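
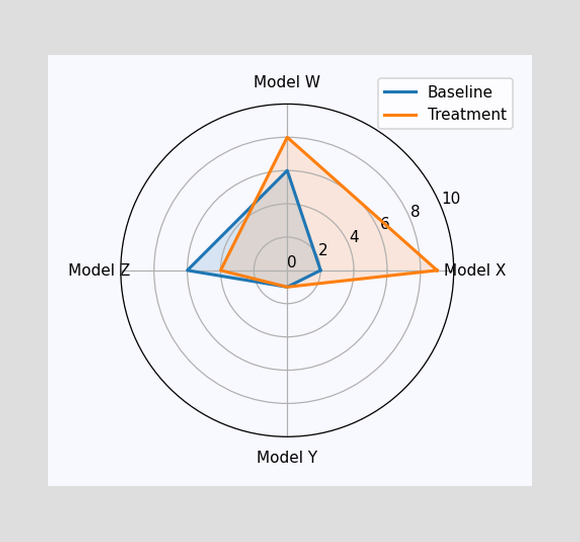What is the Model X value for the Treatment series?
On the Model X axis, Treatment reaches 9.

9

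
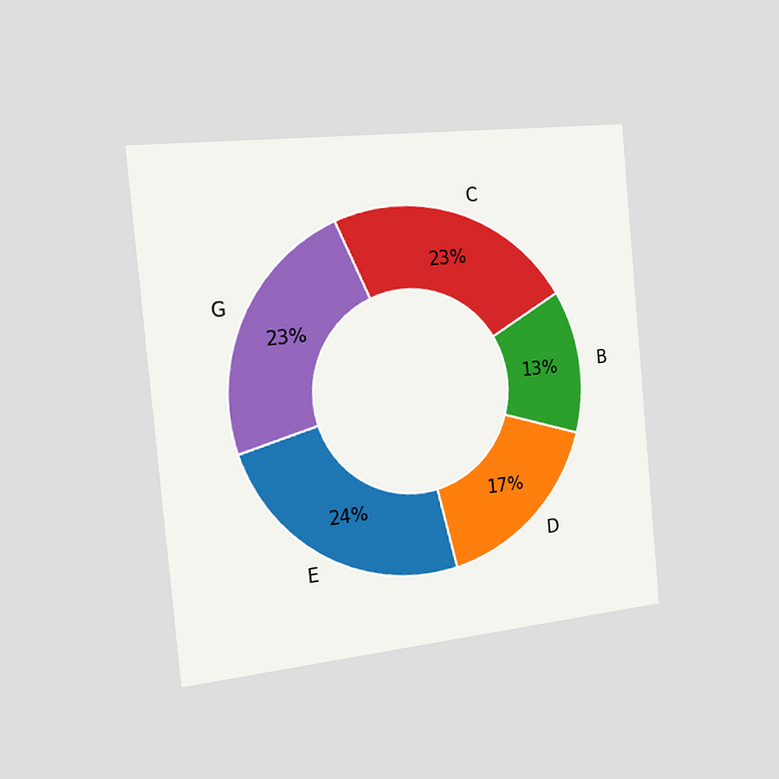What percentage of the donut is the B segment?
13%

The chart is tilted about 5° counter-clockwise and viewed slightly from the left. The B segment takes up 13% of the ring.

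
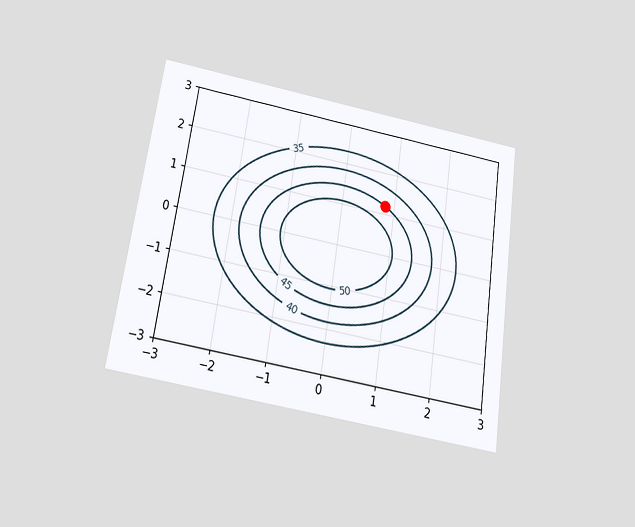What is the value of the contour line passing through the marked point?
45

The chart is tilted about 8° clockwise and viewed slightly from below. The marked point sits on the contour labelled 45.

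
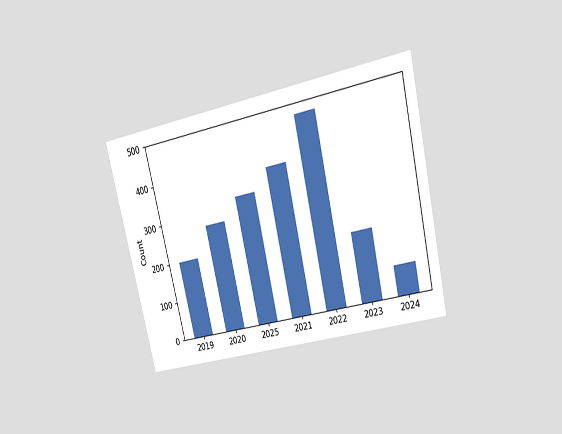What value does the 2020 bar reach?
275

The chart is tilted about 13° counter-clockwise and viewed at a slight angle. Reading along the chart's y-axis, the 2020 bar reaches 275.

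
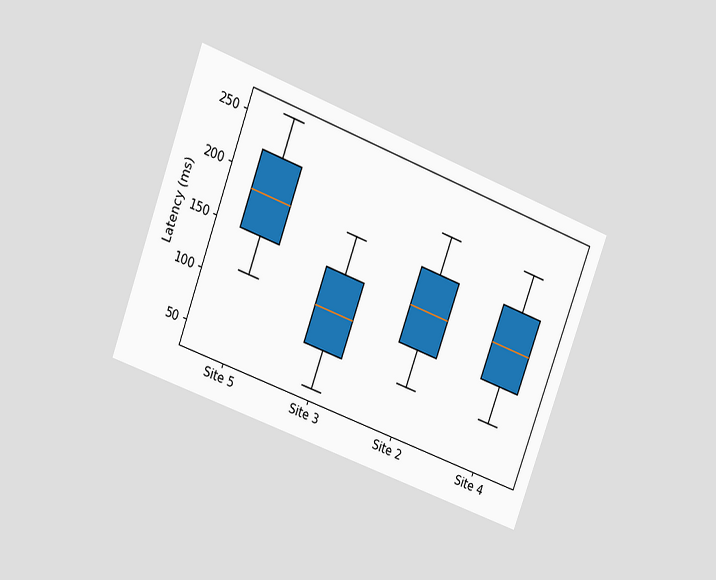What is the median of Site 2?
The chart is tilted about 20° clockwise and viewed at a slight angle. The median line in the Site 2 box sits at 148ms.

148ms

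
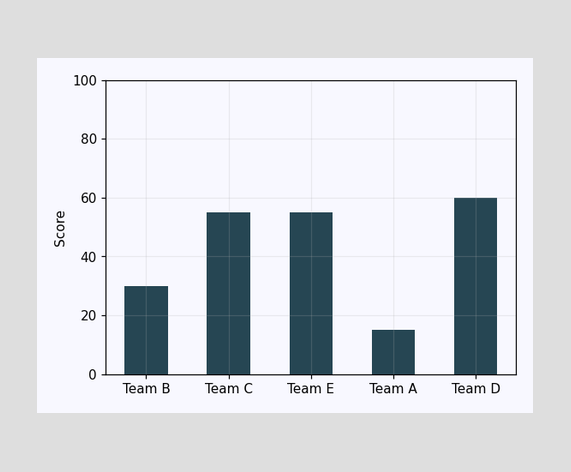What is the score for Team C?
55

Reading along the chart's y-axis, the Team C bar reaches 55.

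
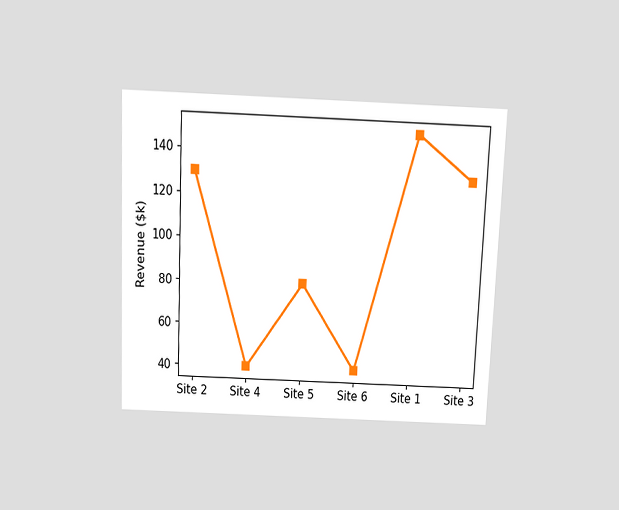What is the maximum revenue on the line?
The chart is tilted about 2° clockwise and viewed slightly from above. The highest point is at Site 1, and reading across to the y-axis gives $150k.

$150k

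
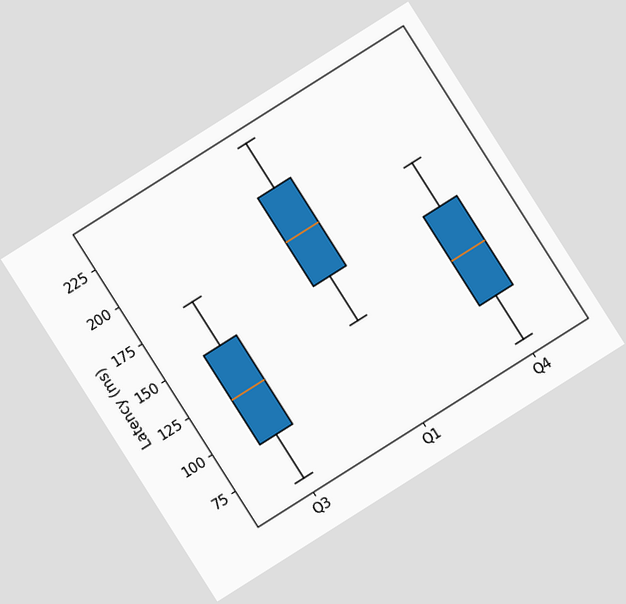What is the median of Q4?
The chart is tilted about 32° counter-clockwise. The median line in the Q4 box sits at 120ms.

120ms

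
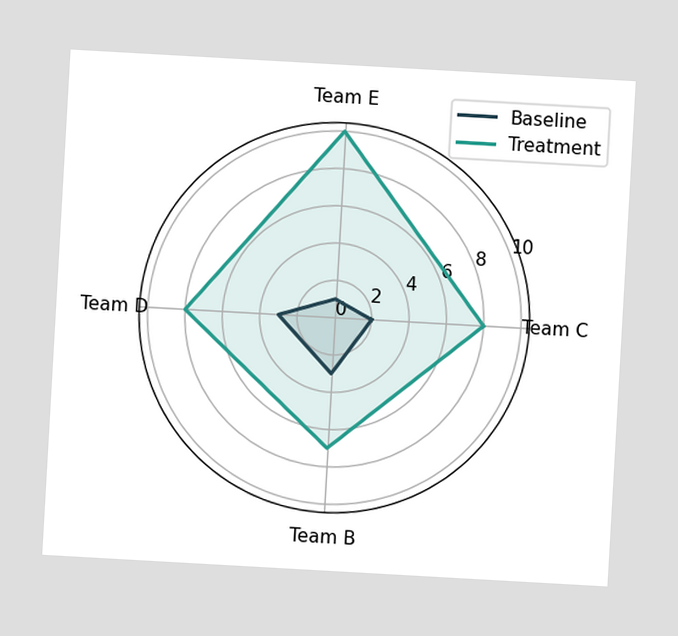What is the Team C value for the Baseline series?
2

The chart is tilted about 3° clockwise. On the Team C axis, Baseline reaches 2.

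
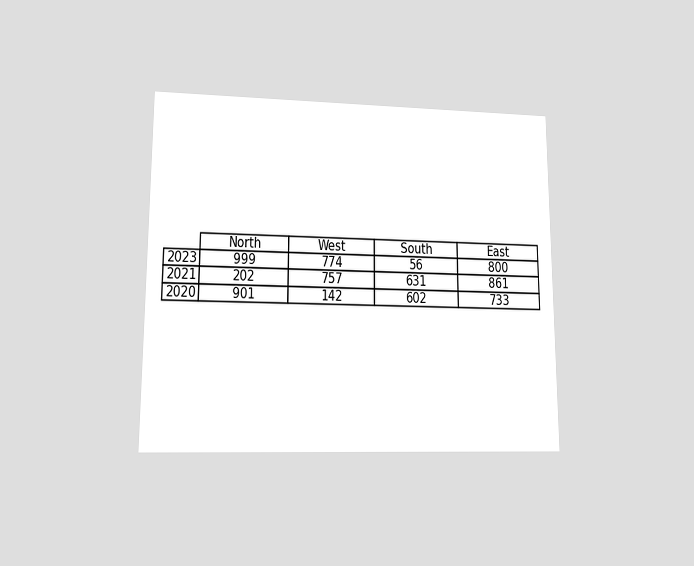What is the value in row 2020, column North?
901

The chart is viewed at a slight angle. The (2020, North) cell reads 901.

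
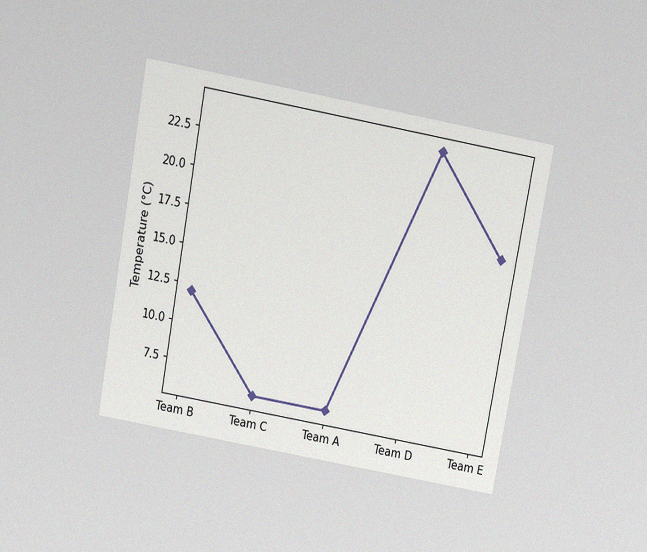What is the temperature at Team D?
24°C

The chart is tilted about 10° clockwise and viewed slightly from above, with some photo noise. At Team D, the line is at 24°C.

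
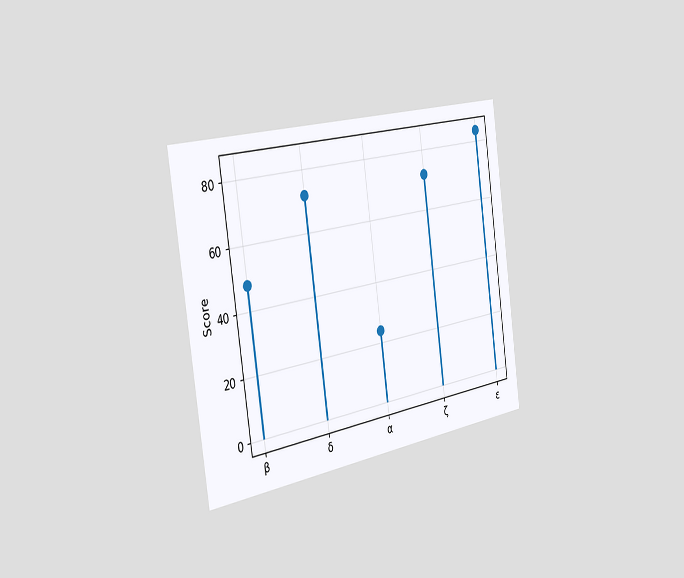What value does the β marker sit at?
The chart is tilted about 8° counter-clockwise and viewed slightly from the left. The β marker sits at 48.

48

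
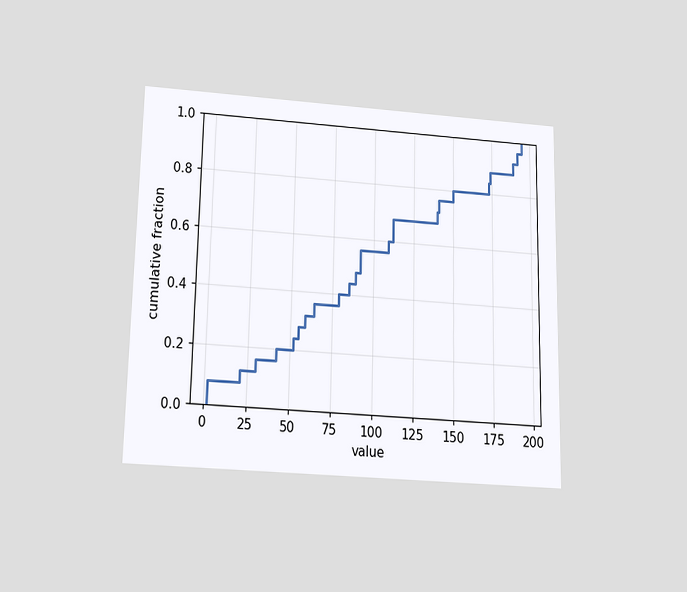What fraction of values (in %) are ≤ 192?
The chart is viewed slightly from below. At x=192 the ECDF step is at 96%.

96%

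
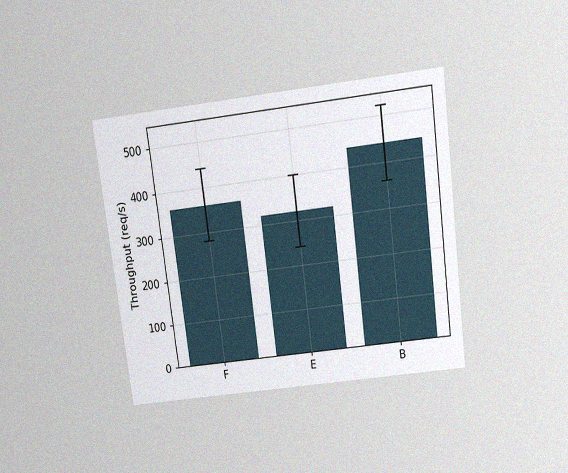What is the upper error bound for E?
The chart is tilted about 7° counter-clockwise and viewed slightly from above, with some photo noise. The E bar's upper whisker reaches 400req/s.

400req/s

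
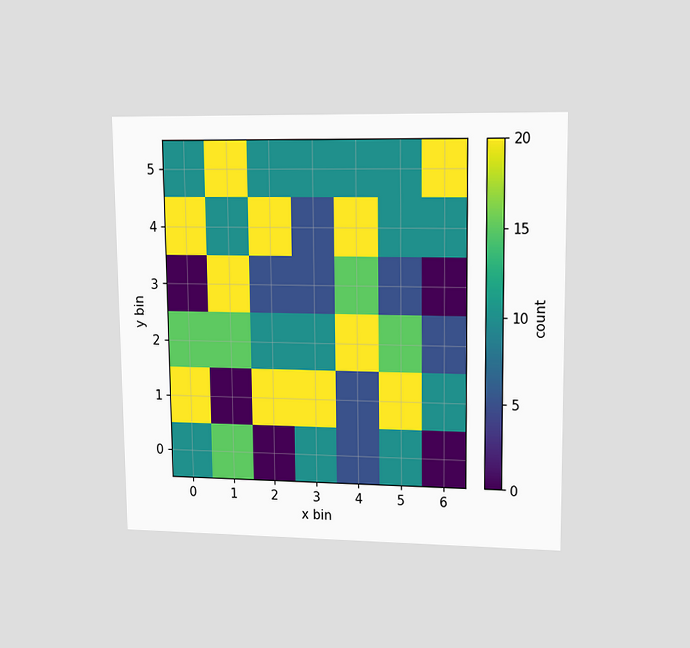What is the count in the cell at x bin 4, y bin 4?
The chart is viewed at a slight angle. Matching the cell (4, 4) against the colorbar gives 20.

20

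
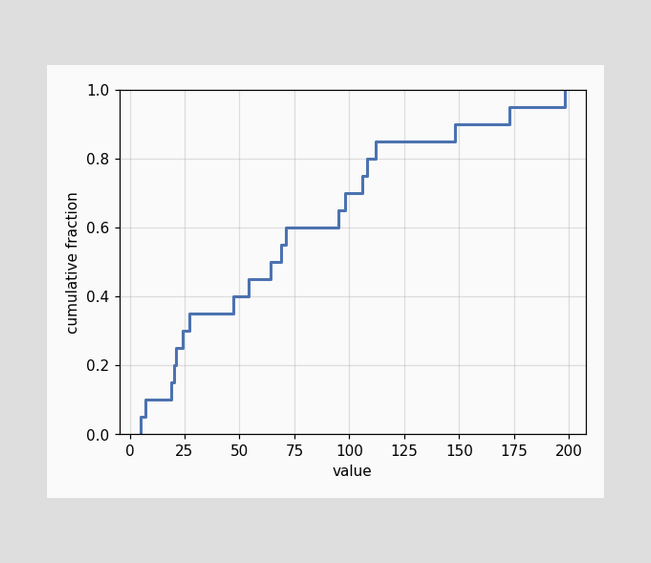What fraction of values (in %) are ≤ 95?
At x=95 the ECDF step is at 65%.

65%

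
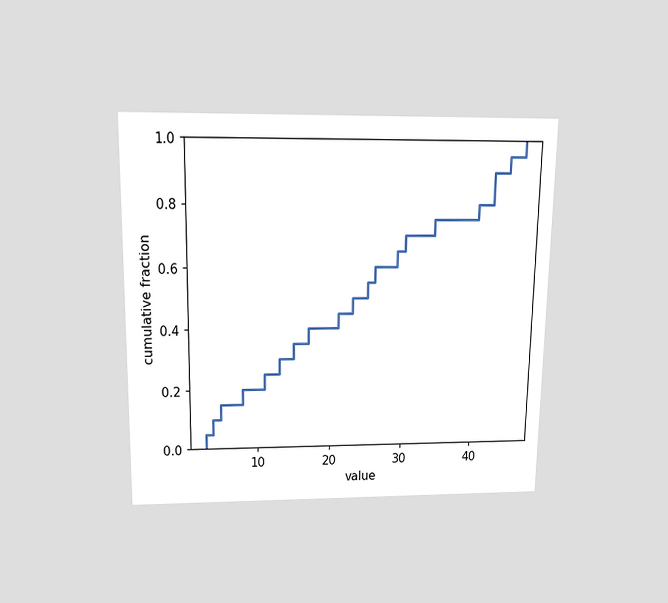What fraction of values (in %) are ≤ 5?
The chart is viewed slightly from above. At x=5 the ECDF step is at 15%.

15%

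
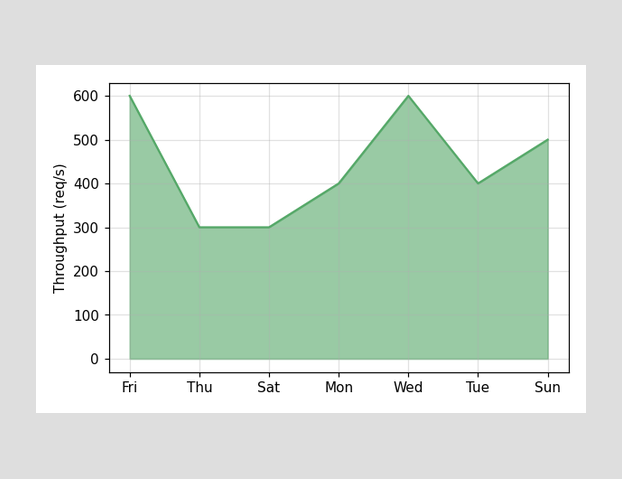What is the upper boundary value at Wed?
600req/s

At Wed the upper boundary is at 600req/s.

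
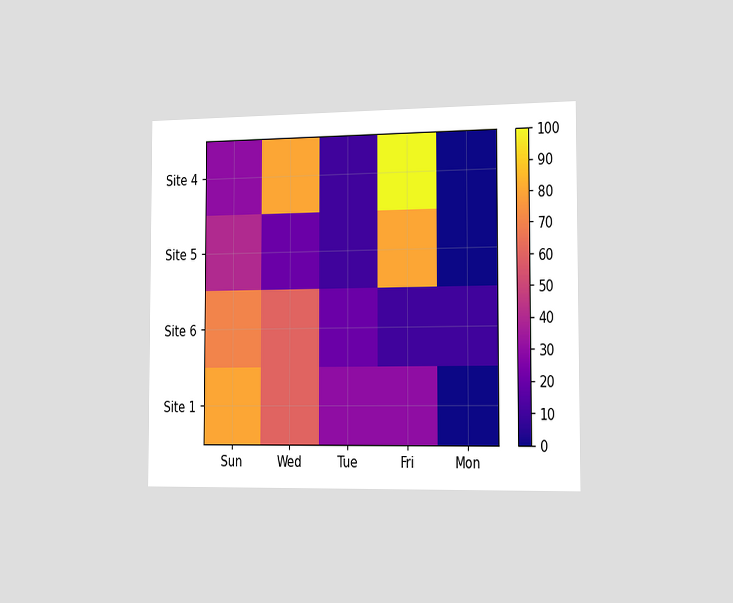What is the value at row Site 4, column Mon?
The chart is viewed slightly from the right. Matching cell (Site 4, Mon) against the colorbar gives 0.

0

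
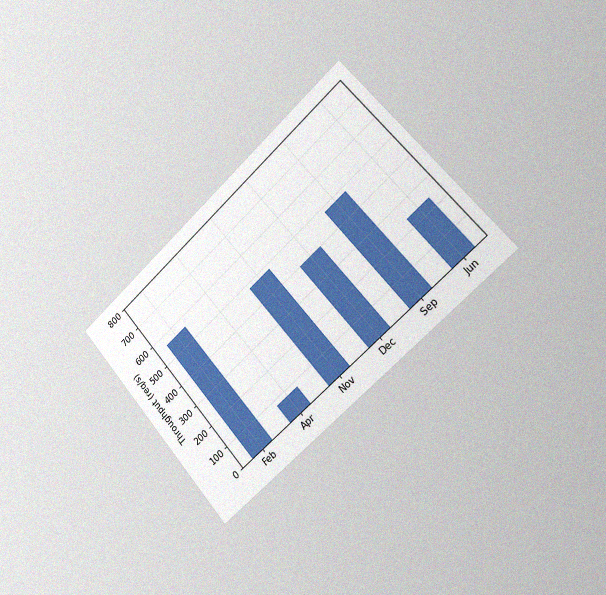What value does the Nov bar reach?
480req/s

The chart is tilted about 42° counter-clockwise and viewed slightly from the right, with some photo noise. Reading along the chart's y-axis, the Nov bar reaches 480req/s.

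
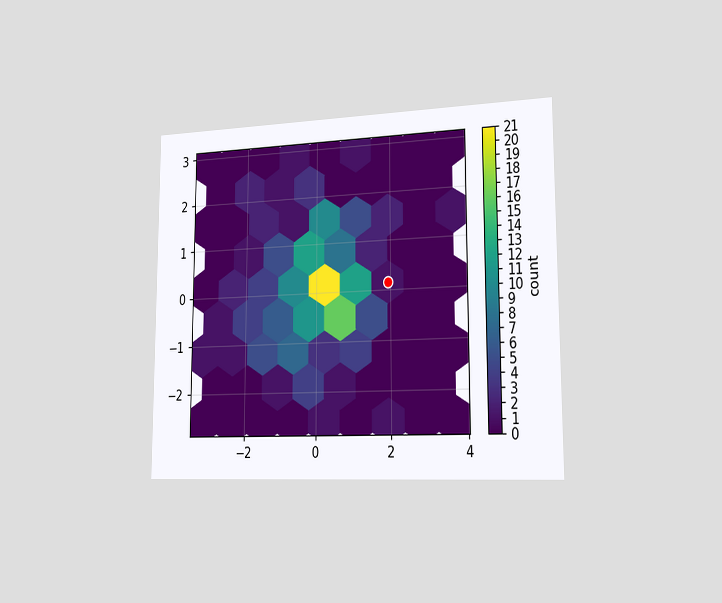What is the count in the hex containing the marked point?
The chart is viewed slightly from the right. The marked hex reads 1 on the colorbar.

1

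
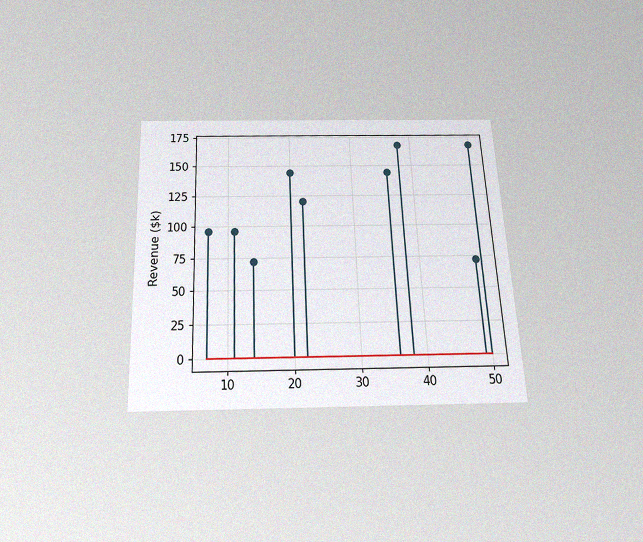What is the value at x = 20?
The chart is tilted about 3° counter-clockwise and viewed slightly from below, with some photo noise. The stem at x=20 reaches $144k.

$144k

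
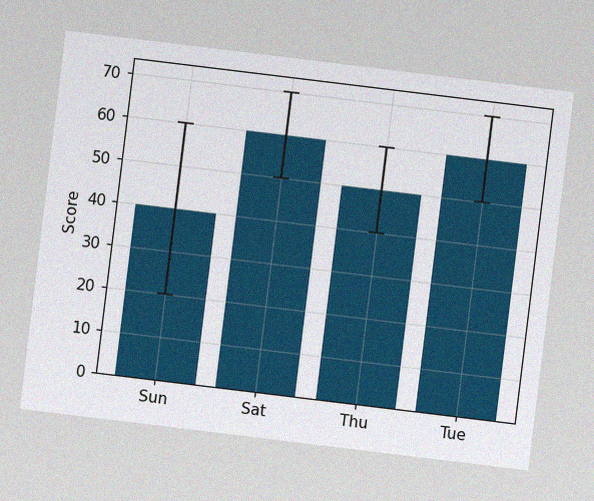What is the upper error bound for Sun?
60

The chart is tilted about 7° clockwise, with some photo noise. The Sun bar's upper whisker reaches 60.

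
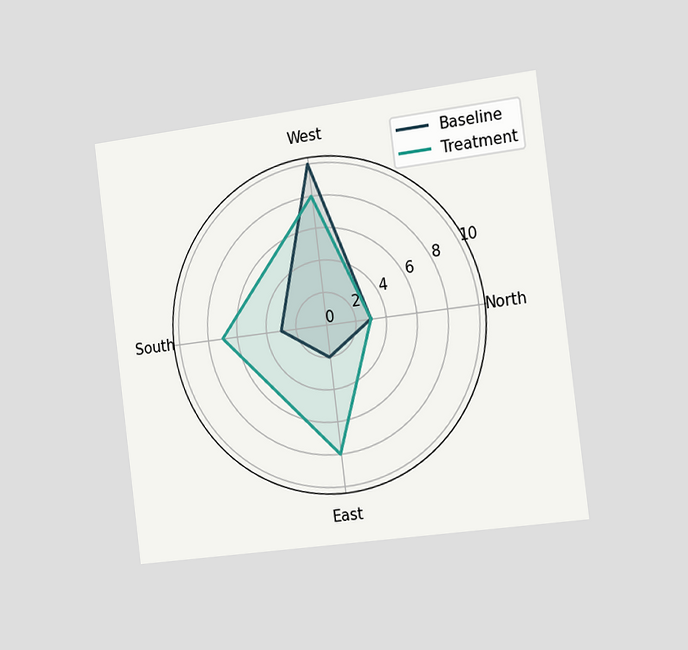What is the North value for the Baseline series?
3

The chart is tilted about 7° counter-clockwise and viewed slightly from the right. On the North axis, Baseline reaches 3.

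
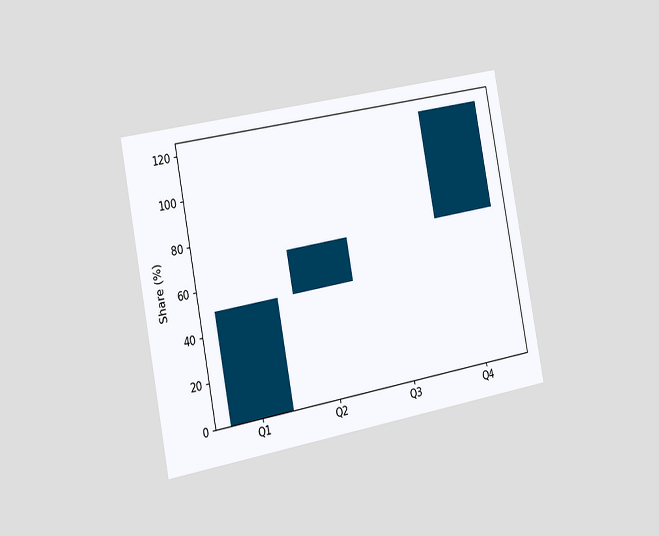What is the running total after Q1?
50%

The chart is tilted about 11° counter-clockwise and viewed slightly from the left. After Q1 the running total reaches 50%.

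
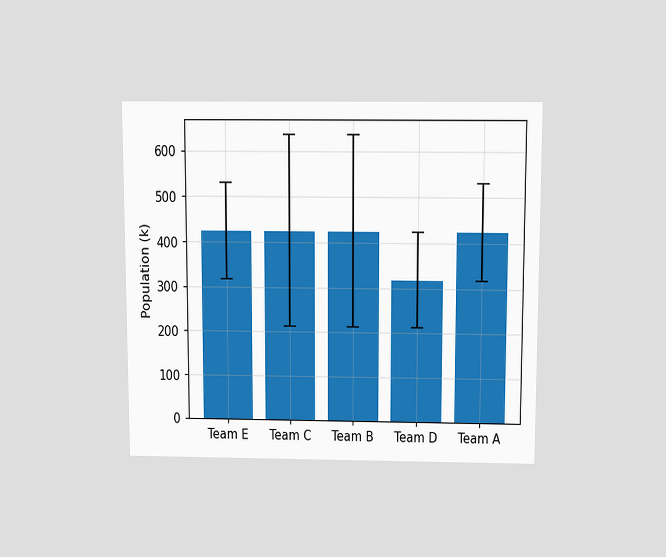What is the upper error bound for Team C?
636k

The chart is viewed slightly from above. The Team C bar's upper whisker reaches 636k.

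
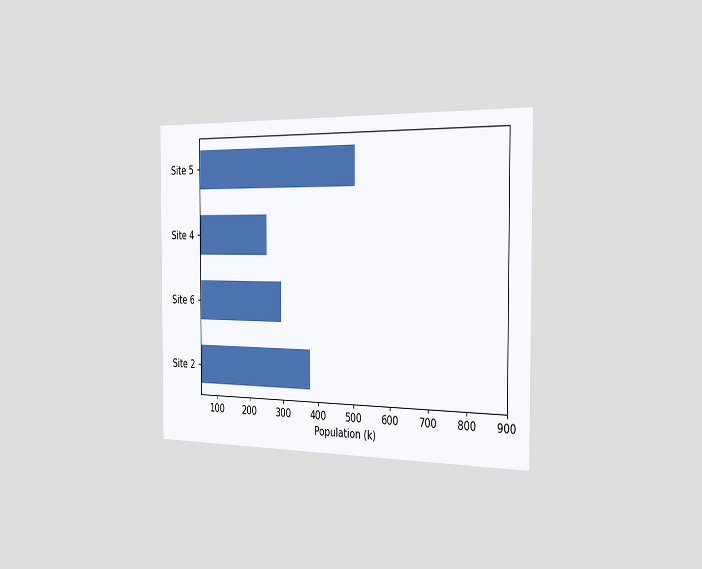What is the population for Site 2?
378k

The chart is viewed slightly from the right. Reading along the chart's x-axis, the Site 2 bar reaches 378k.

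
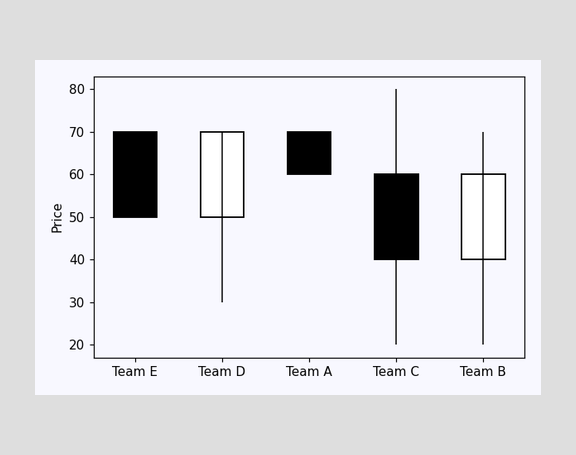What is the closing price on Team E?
The Team E candle closes at 50.

50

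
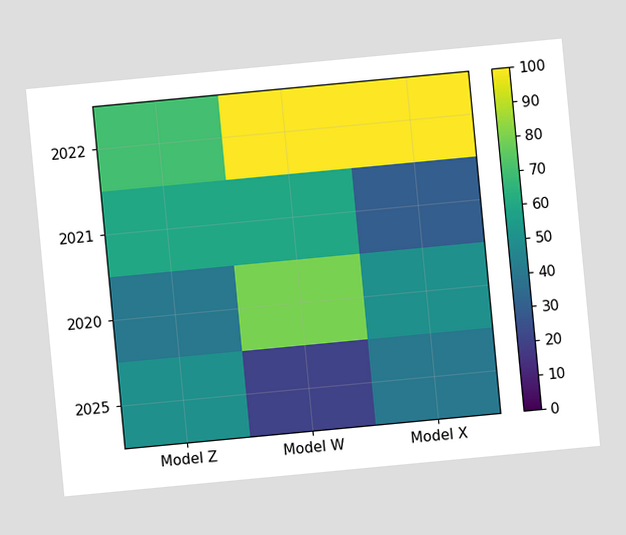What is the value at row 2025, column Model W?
20

The chart is tilted about 5° counter-clockwise. Matching cell (2025, Model W) against the colorbar gives 20.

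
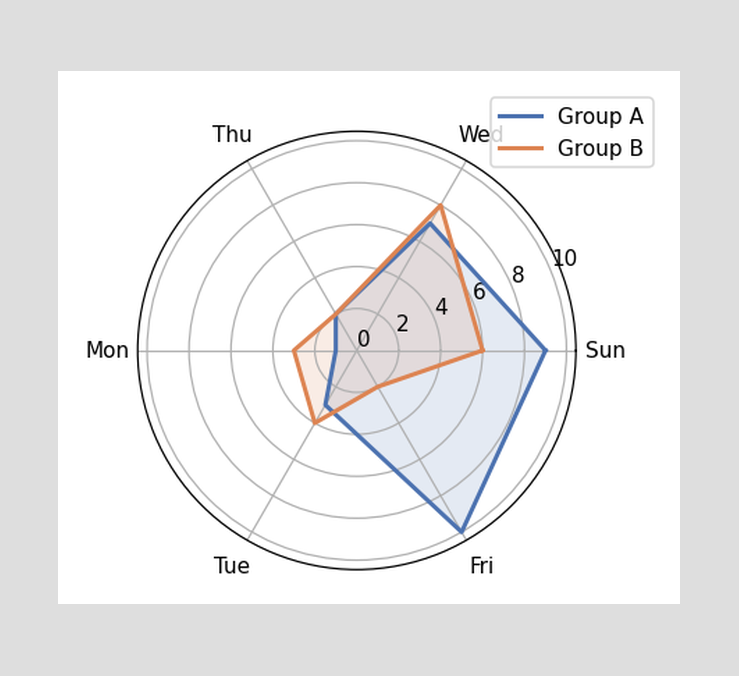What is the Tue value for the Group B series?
On the Tue axis, Group B reaches 4.

4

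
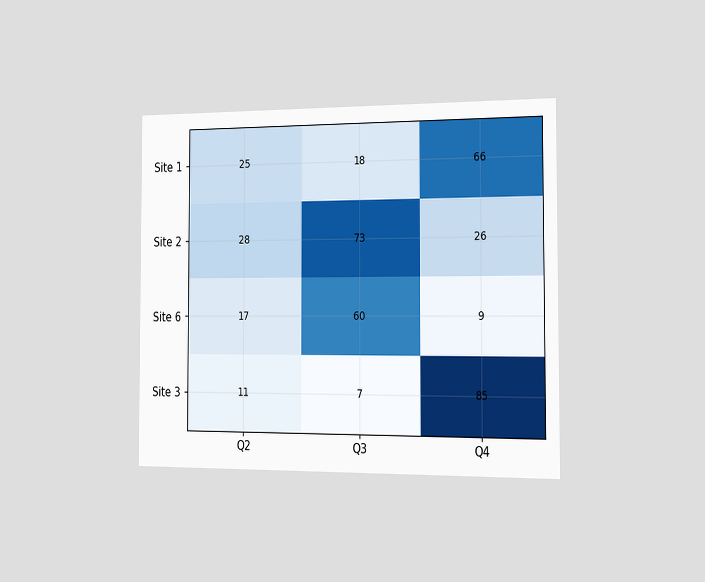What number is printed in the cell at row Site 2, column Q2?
The chart is viewed slightly from the right. The (Site 2, Q2) cell reads 28.

28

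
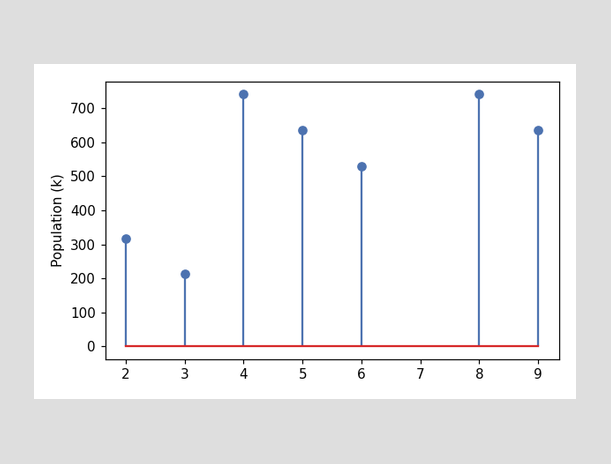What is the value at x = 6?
530k

The stem at x=6 reaches 530k.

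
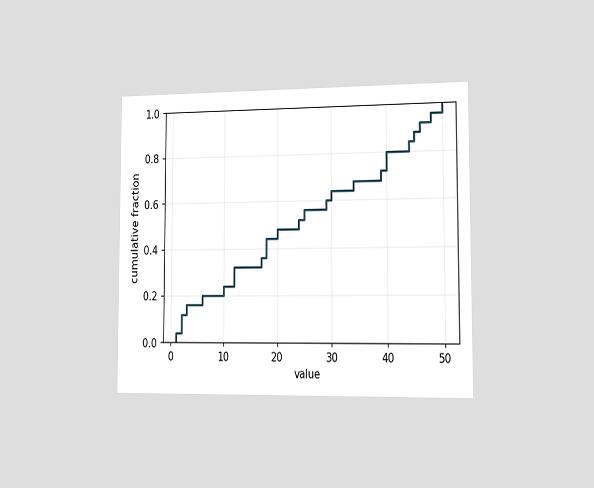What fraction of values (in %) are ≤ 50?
100%

The chart is viewed slightly from the right. At x=50 the ECDF step is at 100%.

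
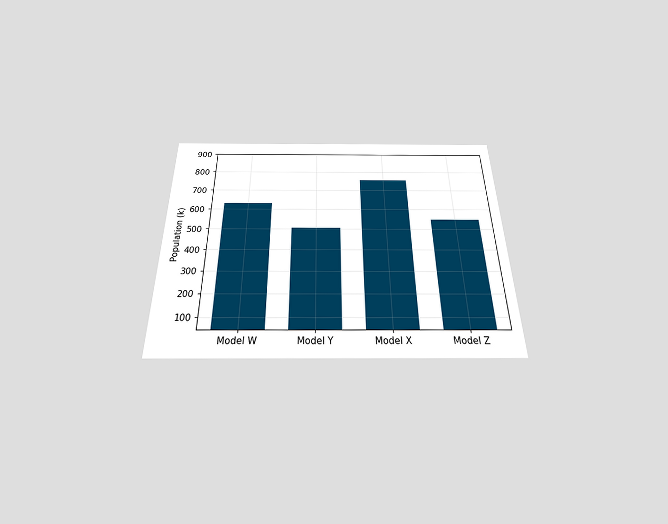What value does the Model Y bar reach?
The chart is viewed slightly from below. Reading along the chart's y-axis, the Model Y bar reaches 504k.

504k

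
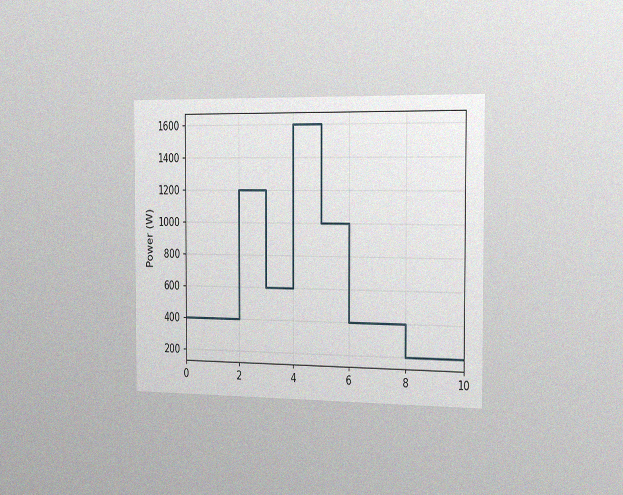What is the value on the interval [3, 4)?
600W

The chart is viewed slightly from the right, with some photo noise. On [3, 4) the step sits at 600W.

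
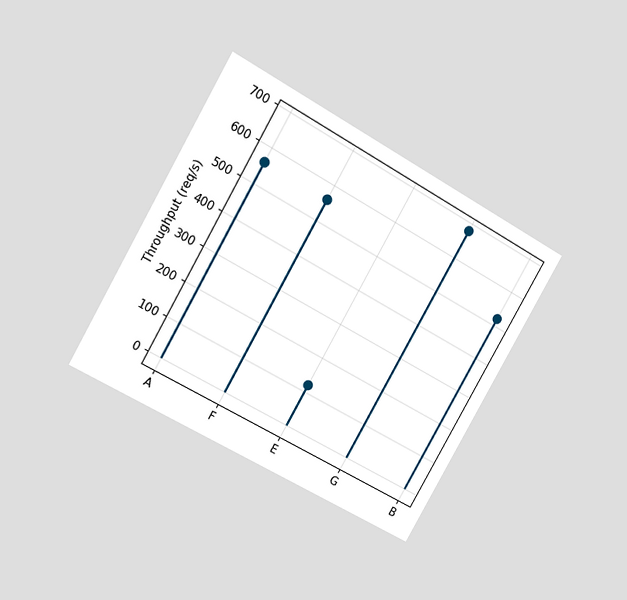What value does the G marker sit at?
The chart is tilted about 30° clockwise and viewed at a slight angle. The G marker sits at 680req/s.

680req/s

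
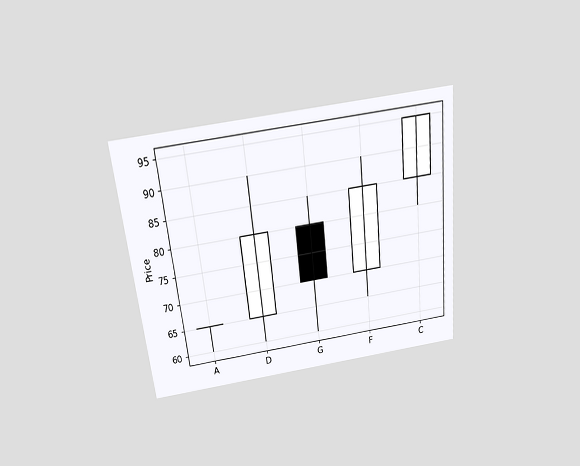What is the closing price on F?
85

The chart is tilted about 6° counter-clockwise and viewed slightly from above. The F candle closes at 85.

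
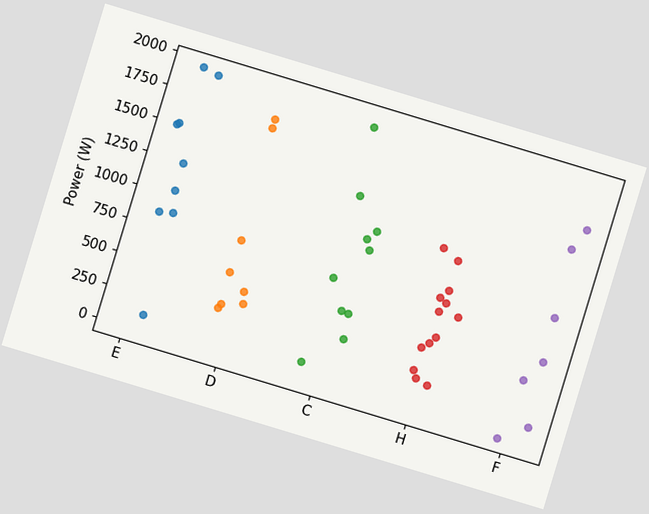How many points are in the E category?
The chart is tilted about 17° clockwise. Counting the markers in the E column gives 9.

9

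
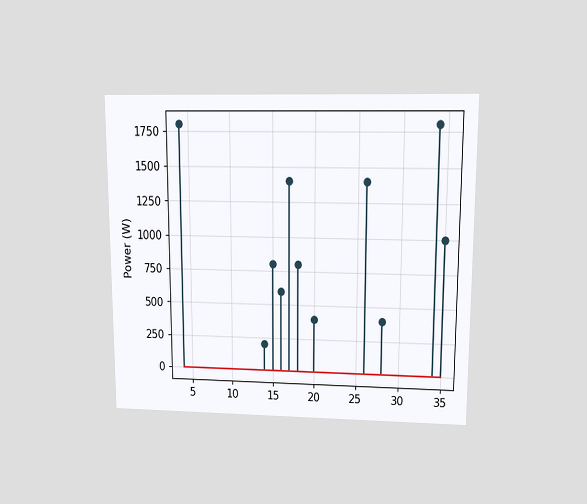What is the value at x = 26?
1400W

The chart is viewed at a slight angle. The stem at x=26 reaches 1400W.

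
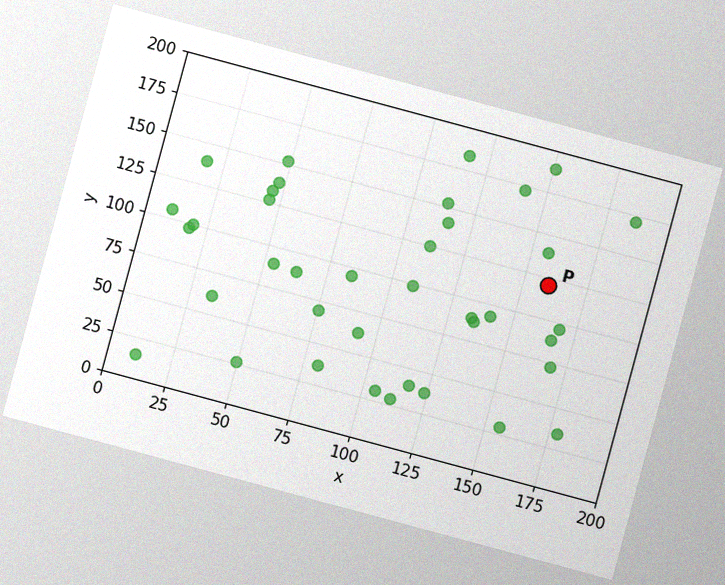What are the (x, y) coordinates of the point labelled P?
The chart is tilted about 15° clockwise, with some photo noise. Following the gridlines from P to each axis, P sits at (160, 120).

(160, 120)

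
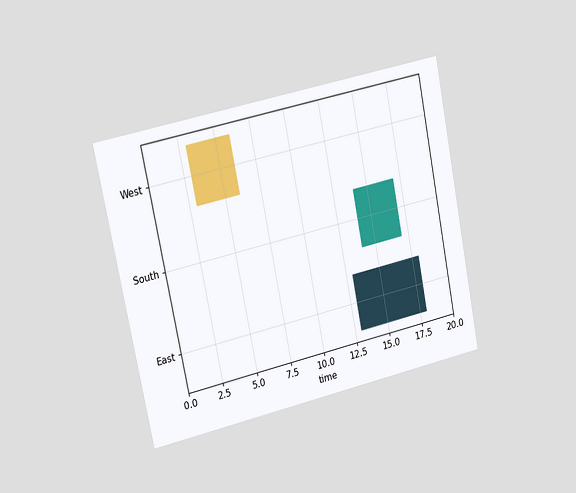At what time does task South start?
The chart is tilted about 11° counter-clockwise and viewed slightly from the left. The South bar begins at t=14.

14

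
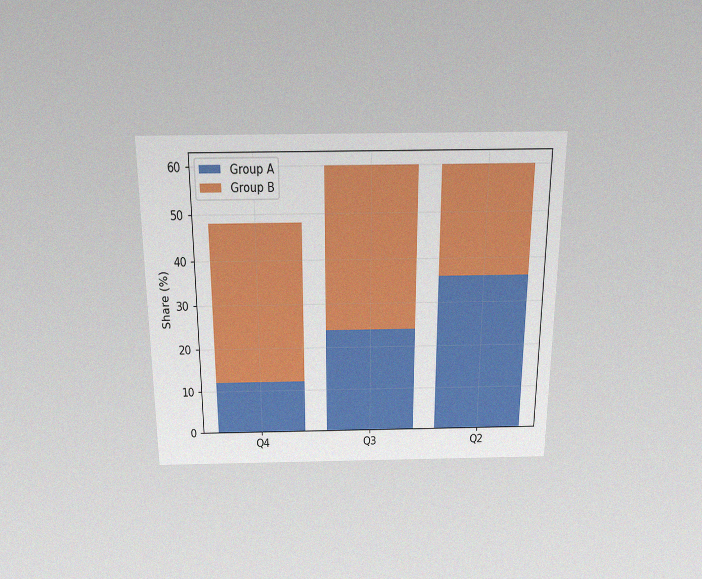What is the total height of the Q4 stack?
The chart is viewed slightly from above, with some photo noise. The Q4 stack's top reaches 48% on the y-axis.

48%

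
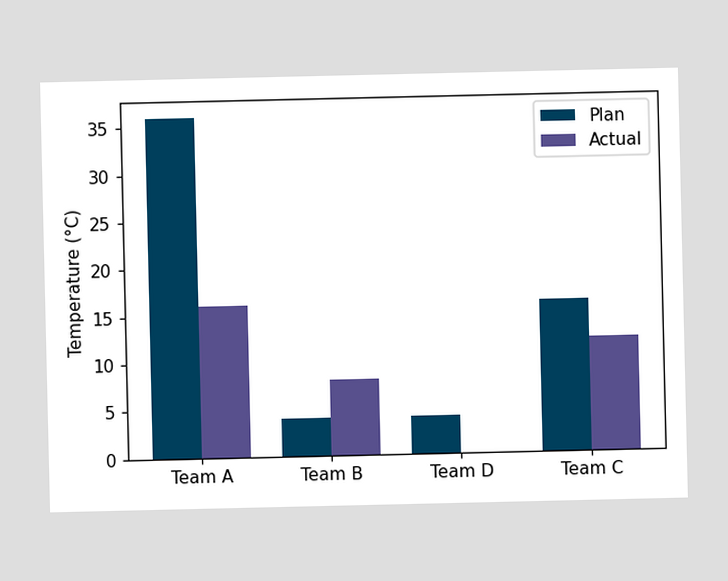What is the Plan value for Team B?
The Plan bar at Team B reaches 4°C on the y-axis.

4°C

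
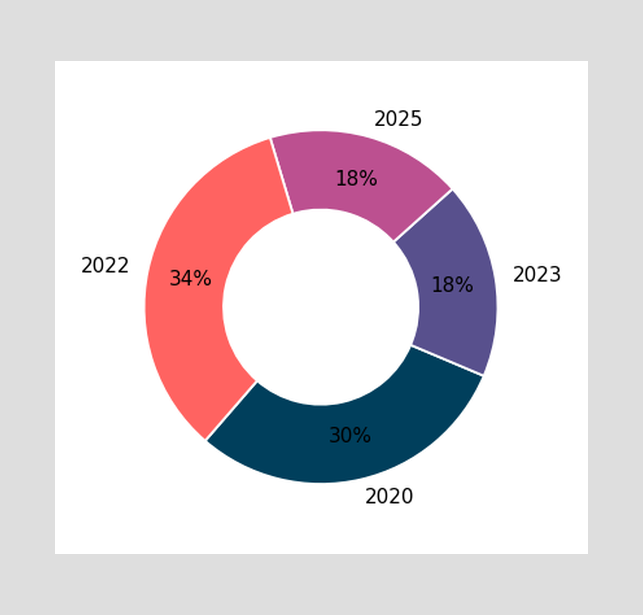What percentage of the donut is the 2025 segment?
The 2025 segment takes up 18% of the ring.

18%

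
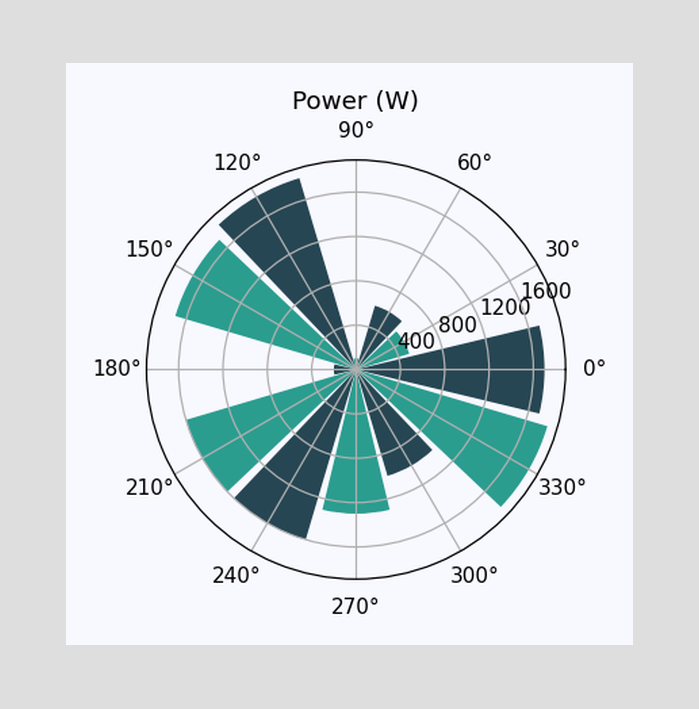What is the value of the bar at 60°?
The bar at 60° reaches 600W on the radial axis.

600W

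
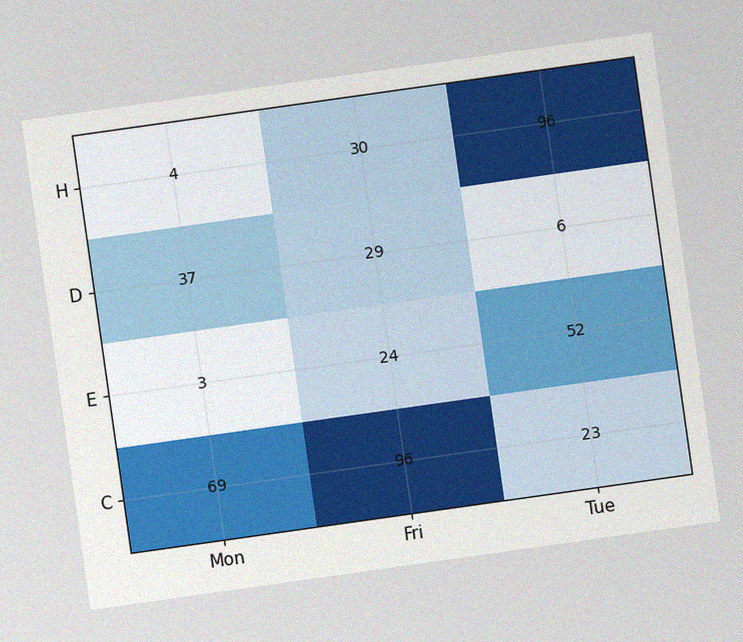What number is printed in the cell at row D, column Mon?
The chart is tilted about 8° counter-clockwise, with some photo noise. The (D, Mon) cell reads 37.

37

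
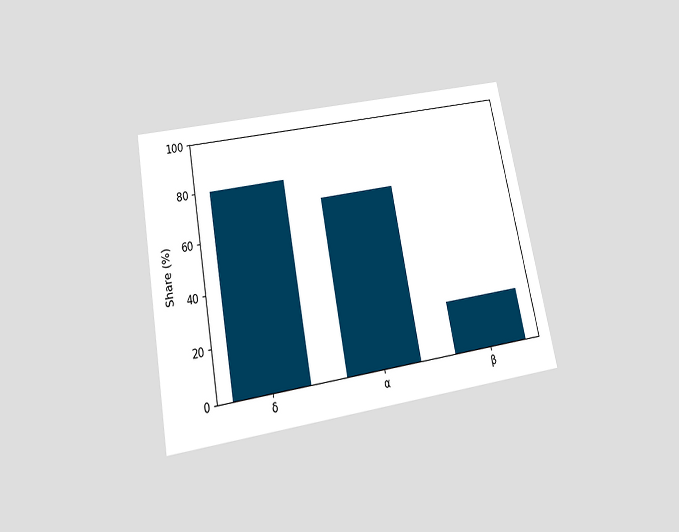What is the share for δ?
The chart is tilted about 11° counter-clockwise and viewed slightly from below. Reading along the chart's y-axis, the δ bar reaches 80%.

80%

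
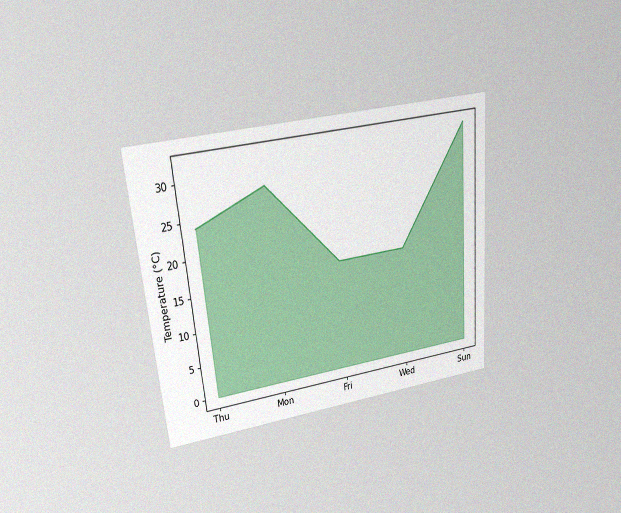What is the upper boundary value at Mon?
28°C

The chart is tilted about 5° counter-clockwise and viewed at a slight angle, with some photo noise. At Mon the upper boundary is at 28°C.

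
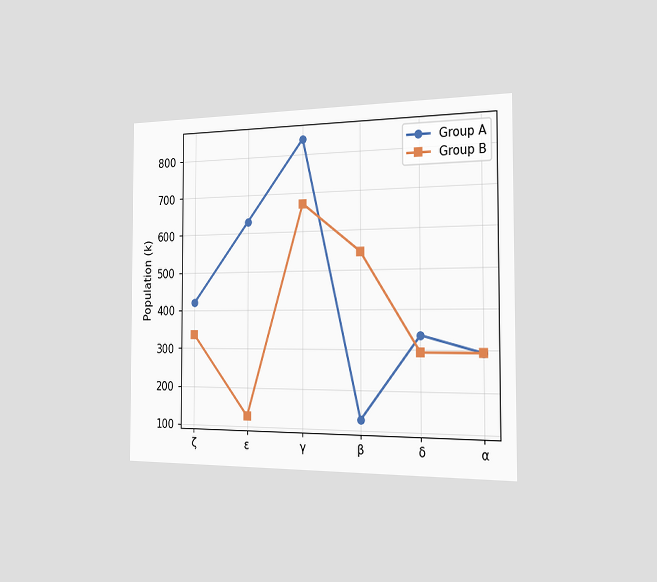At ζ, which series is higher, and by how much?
Group A, by 84k

The chart is viewed slightly from the right. At ζ, Group A sits above the other line by 84k.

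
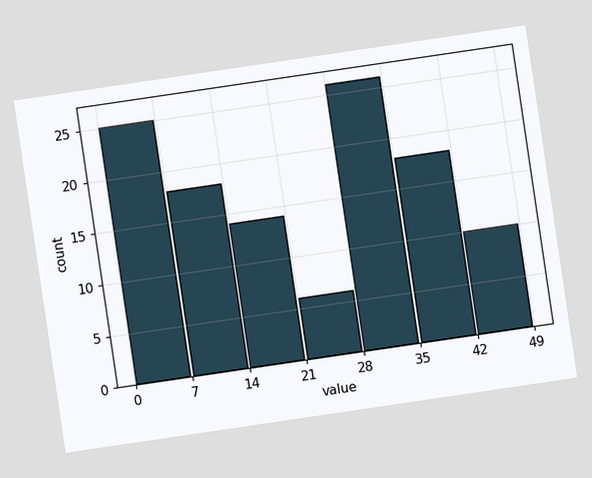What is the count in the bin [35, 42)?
The chart is tilted about 8° counter-clockwise. The [35, 42) bin has height 18.

18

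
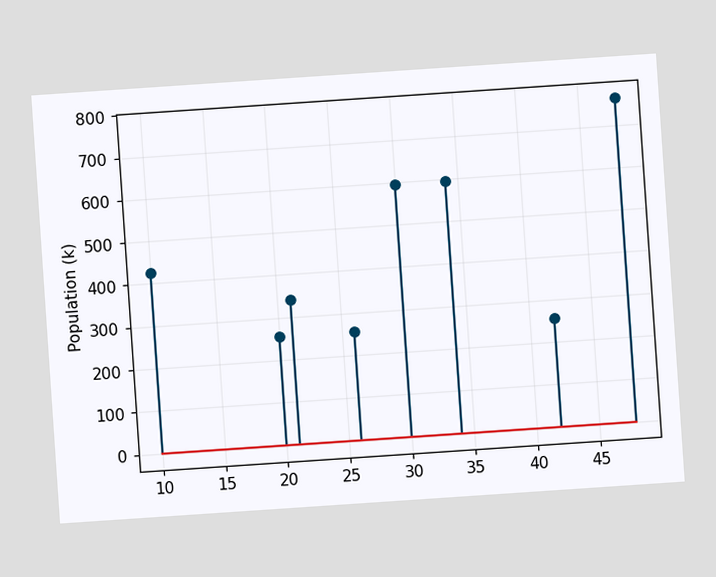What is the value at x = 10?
The chart is tilted about 4° counter-clockwise. The stem at x=10 reaches 425k.

425k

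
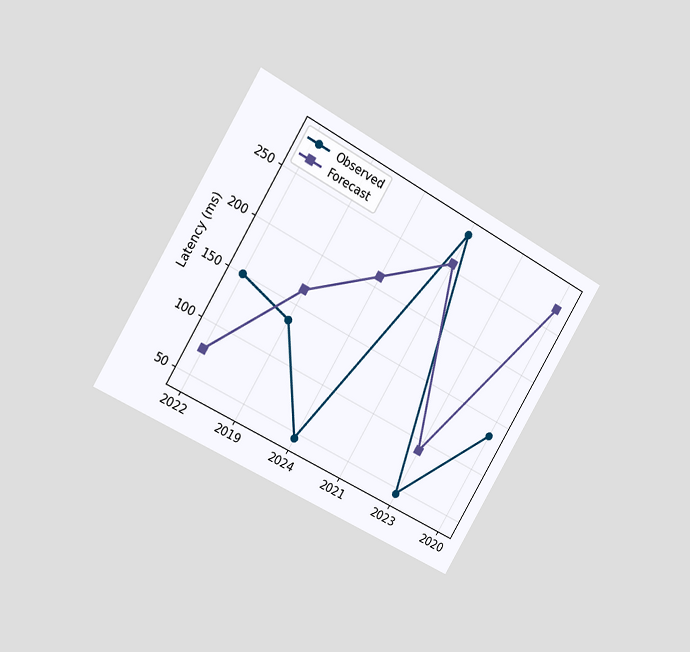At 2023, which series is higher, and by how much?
The chart is tilted about 31° clockwise and viewed slightly from the left. At 2023, Forecast sits above the other line by 45ms.

Forecast, by 45ms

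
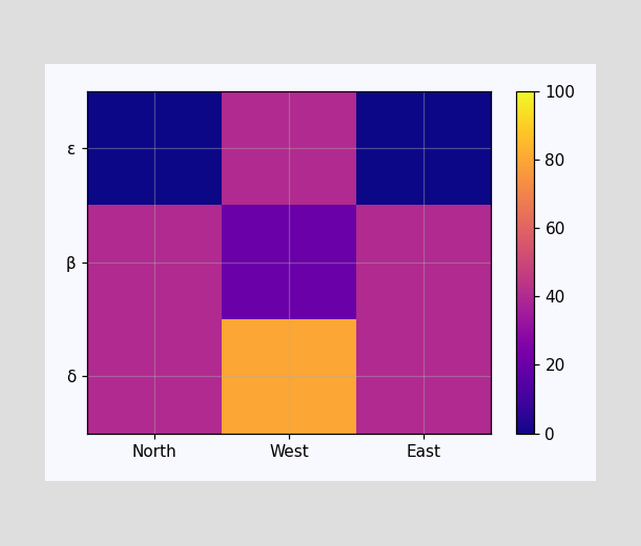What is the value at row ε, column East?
0

Matching cell (ε, East) against the colorbar gives 0.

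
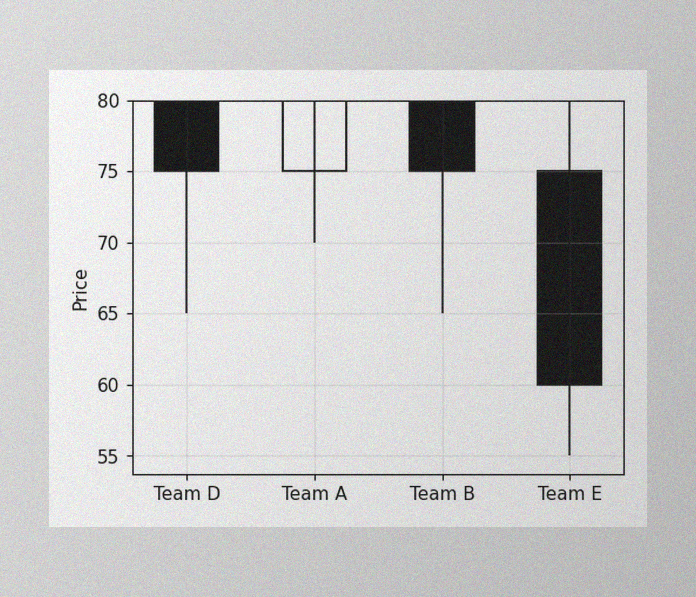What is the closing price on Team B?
75

The image has some photo noise and uneven lighting. The Team B candle closes at 75.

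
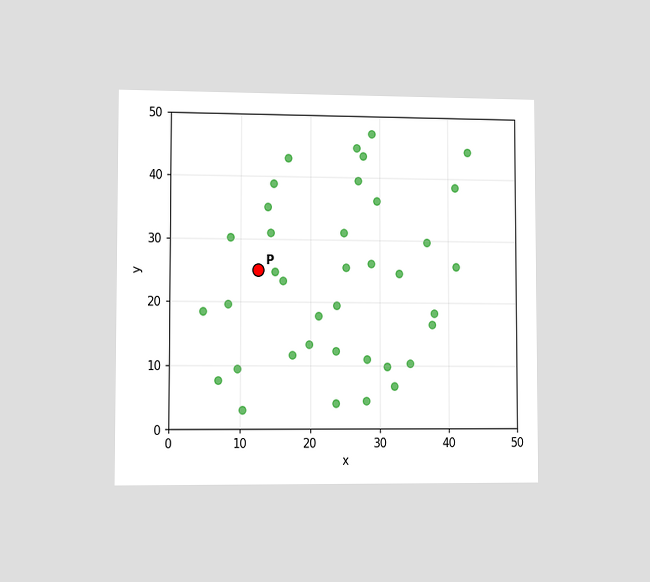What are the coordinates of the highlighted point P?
(12.5, 25)

The chart is viewed slightly from the left. Following the gridlines from P to each axis, P sits at (12.5, 25).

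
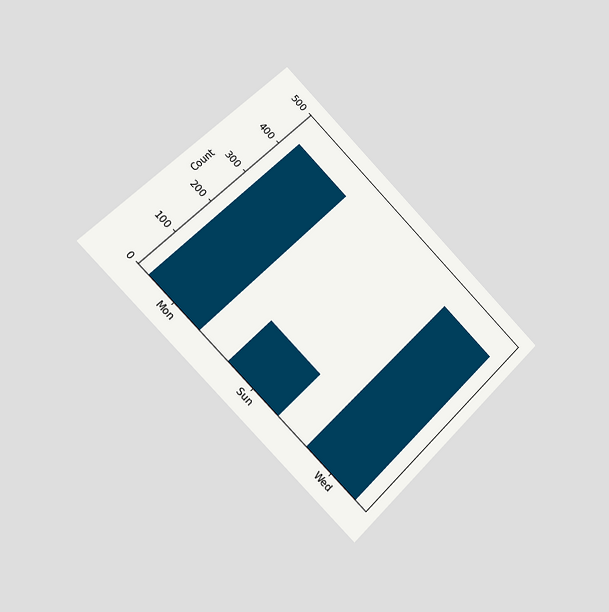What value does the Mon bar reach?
434

The chart is tilted about 45° clockwise and viewed slightly from the left. Reading along the chart's y-axis, the Mon bar reaches 434.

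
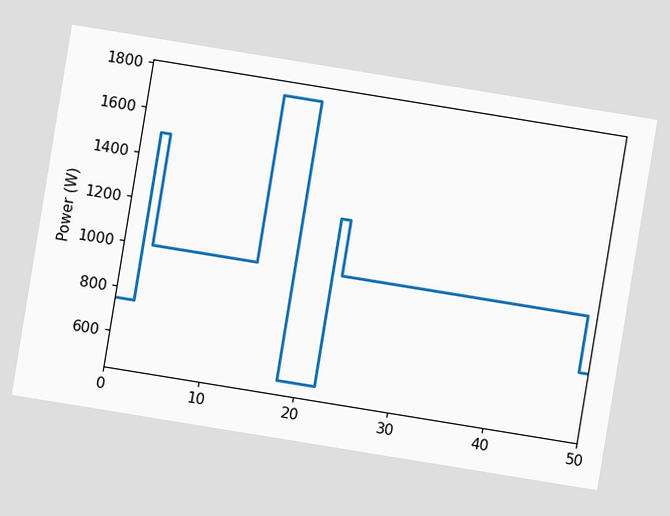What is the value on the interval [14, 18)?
1750W

The chart is tilted about 9° clockwise. On [14, 18) the step sits at 1750W.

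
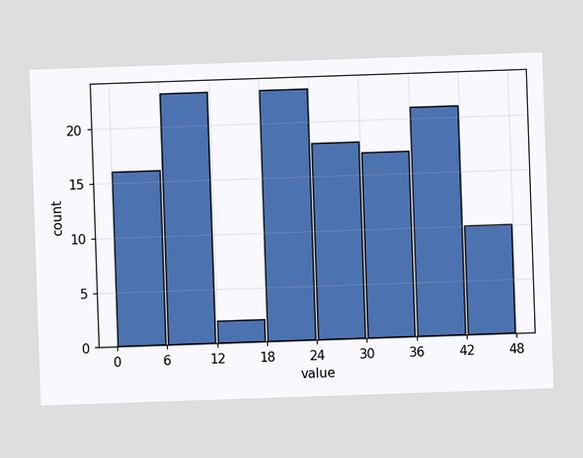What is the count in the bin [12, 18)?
The [12, 18) bin has height 2.

2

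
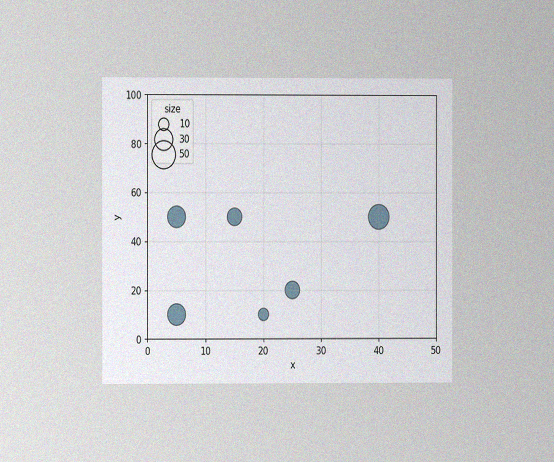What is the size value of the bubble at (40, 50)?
40

The chart is viewed at a slight angle, with some photo noise. Matching the bubble at (40, 50) against the size legend gives 40.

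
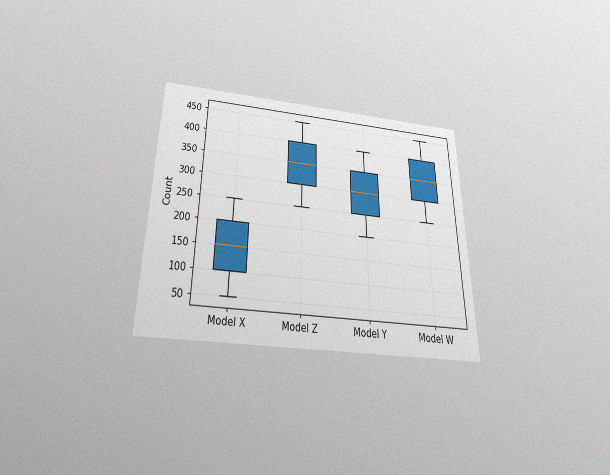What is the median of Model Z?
350

The chart is viewed slightly from below, with some photo noise. The median line in the Model Z box sits at 350.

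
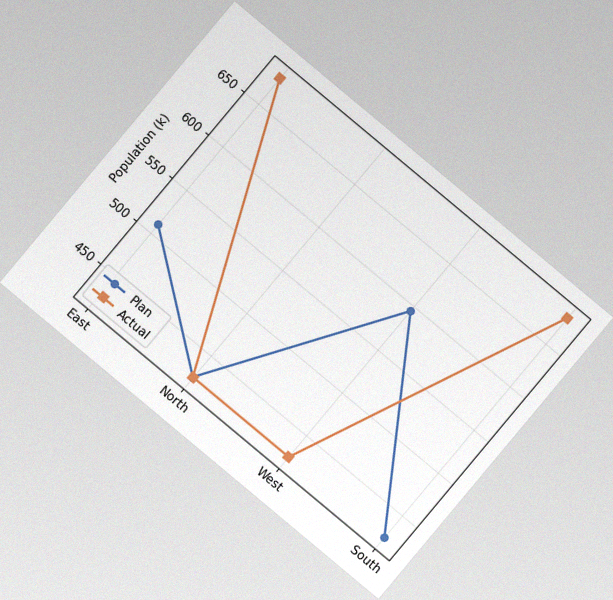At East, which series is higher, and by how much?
Actual, by 170k

The chart is tilted about 40° clockwise, with some photo noise. At East, Actual sits above the other line by 170k.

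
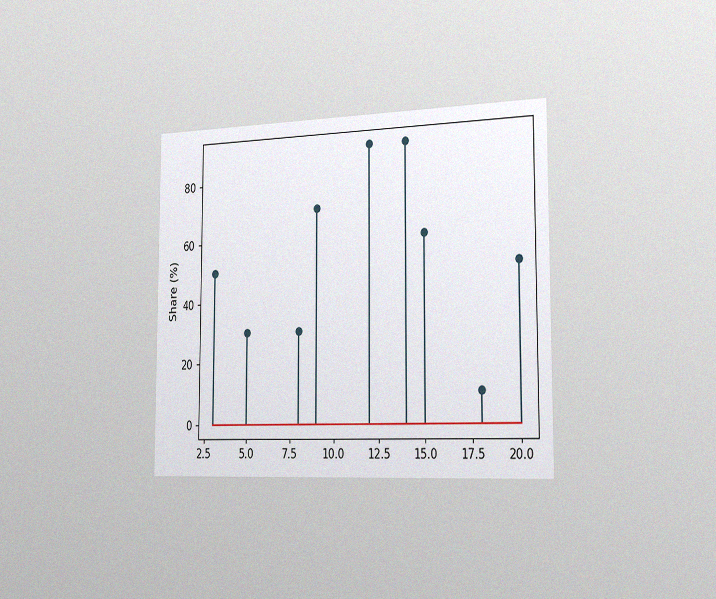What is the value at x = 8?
The chart is viewed slightly from the right, with some photo noise. The stem at x=8 reaches 30%.

30%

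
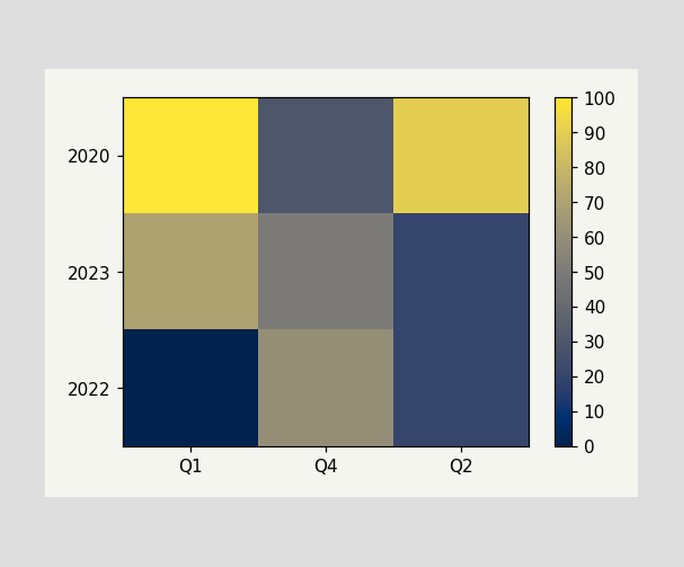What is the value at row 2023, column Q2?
Matching cell (2023, Q2) against the colorbar gives 20.

20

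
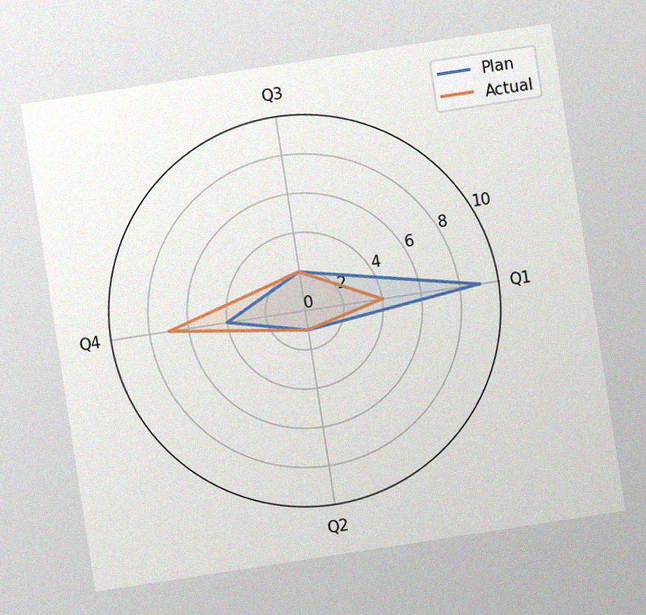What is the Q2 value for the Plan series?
The chart is tilted about 9° counter-clockwise, with some photo noise. On the Q2 axis, Plan reaches 1.

1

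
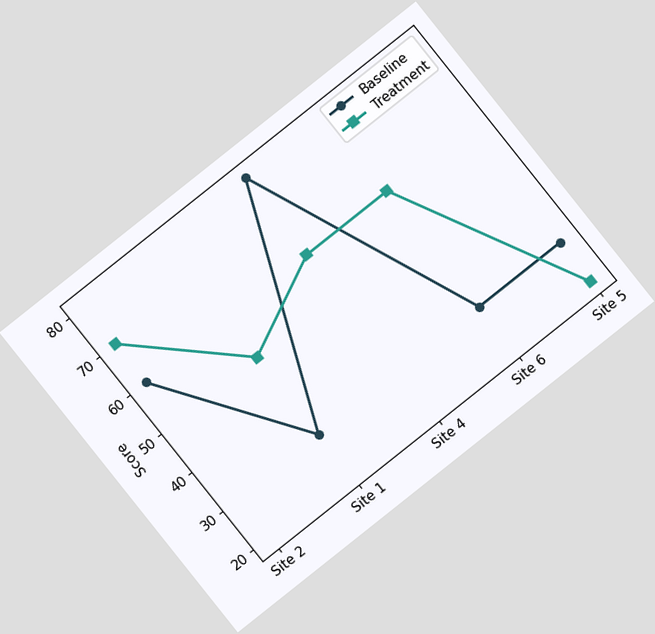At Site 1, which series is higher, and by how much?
The chart is tilted about 38° counter-clockwise. At Site 1, Treatment sits above the other line by 20.

Treatment, by 20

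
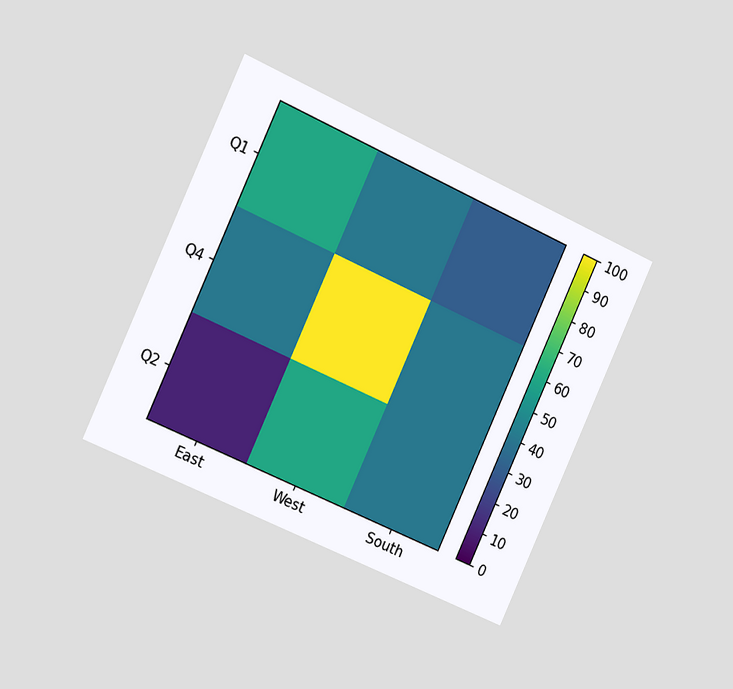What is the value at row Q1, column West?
40

The chart is tilted about 24° clockwise and viewed slightly from the left. Matching cell (Q1, West) against the colorbar gives 40.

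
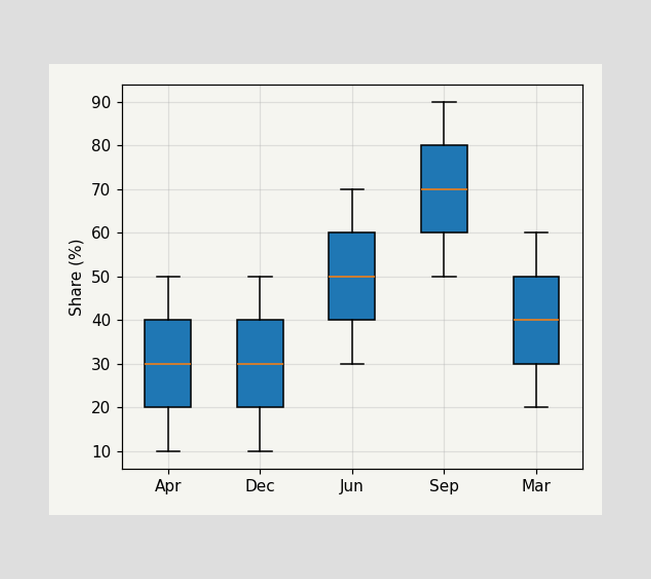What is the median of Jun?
The median line in the Jun box sits at 50%.

50%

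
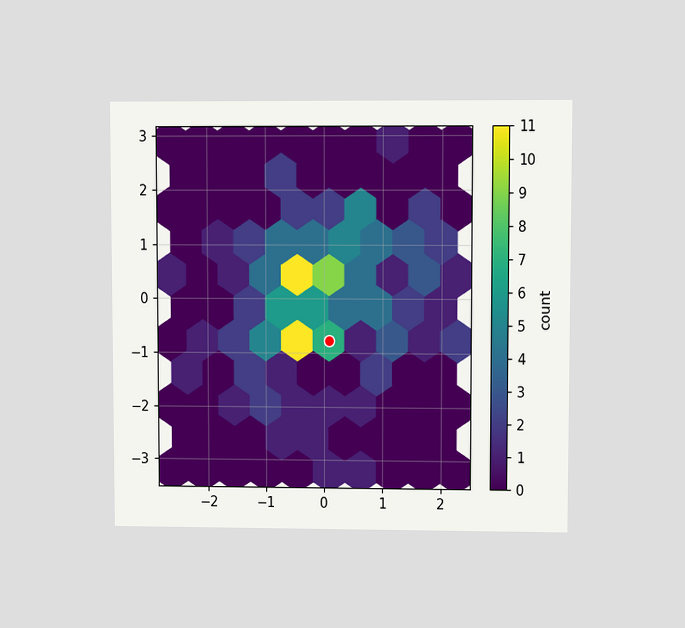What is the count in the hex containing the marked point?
The chart is viewed at a slight angle. The marked hex reads 7 on the colorbar.

7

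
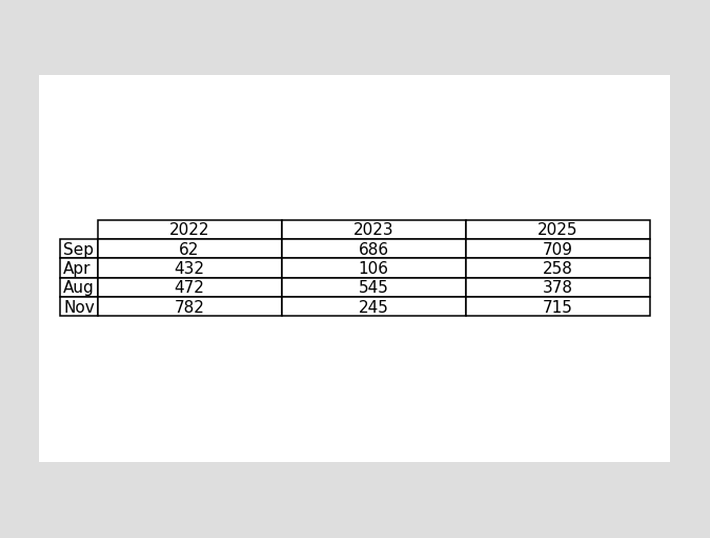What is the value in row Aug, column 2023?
545

The (Aug, 2023) cell reads 545.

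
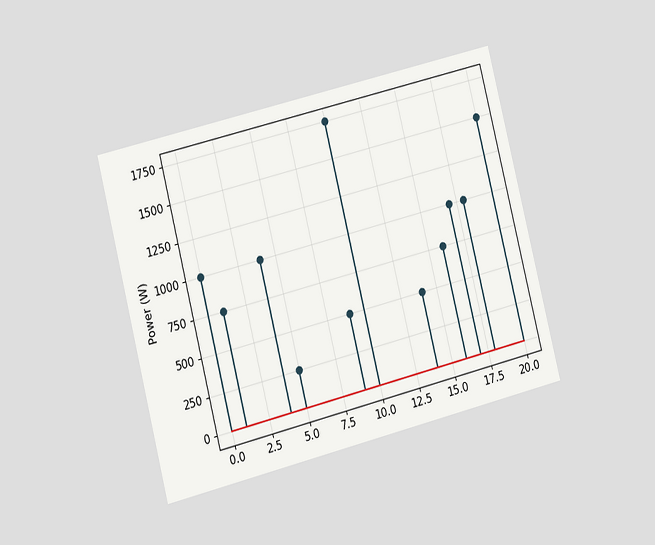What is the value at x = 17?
The chart is tilted about 14° counter-clockwise and viewed slightly from the left. The stem at x=17 reaches 1000W.

1000W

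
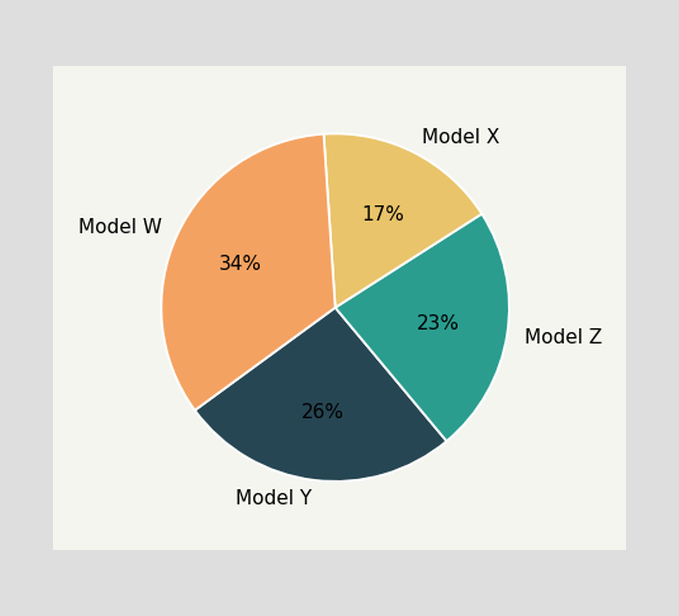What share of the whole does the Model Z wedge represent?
The Model Z slice takes up 23% of the pie.

23%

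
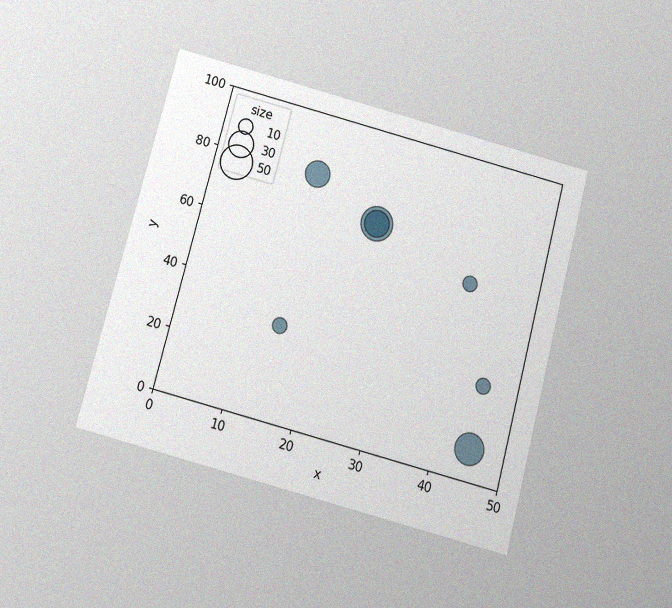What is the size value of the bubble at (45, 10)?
The chart is tilted about 15° clockwise and viewed slightly from below, with some photo noise. Matching the bubble at (45, 10) against the size legend gives 40.

40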